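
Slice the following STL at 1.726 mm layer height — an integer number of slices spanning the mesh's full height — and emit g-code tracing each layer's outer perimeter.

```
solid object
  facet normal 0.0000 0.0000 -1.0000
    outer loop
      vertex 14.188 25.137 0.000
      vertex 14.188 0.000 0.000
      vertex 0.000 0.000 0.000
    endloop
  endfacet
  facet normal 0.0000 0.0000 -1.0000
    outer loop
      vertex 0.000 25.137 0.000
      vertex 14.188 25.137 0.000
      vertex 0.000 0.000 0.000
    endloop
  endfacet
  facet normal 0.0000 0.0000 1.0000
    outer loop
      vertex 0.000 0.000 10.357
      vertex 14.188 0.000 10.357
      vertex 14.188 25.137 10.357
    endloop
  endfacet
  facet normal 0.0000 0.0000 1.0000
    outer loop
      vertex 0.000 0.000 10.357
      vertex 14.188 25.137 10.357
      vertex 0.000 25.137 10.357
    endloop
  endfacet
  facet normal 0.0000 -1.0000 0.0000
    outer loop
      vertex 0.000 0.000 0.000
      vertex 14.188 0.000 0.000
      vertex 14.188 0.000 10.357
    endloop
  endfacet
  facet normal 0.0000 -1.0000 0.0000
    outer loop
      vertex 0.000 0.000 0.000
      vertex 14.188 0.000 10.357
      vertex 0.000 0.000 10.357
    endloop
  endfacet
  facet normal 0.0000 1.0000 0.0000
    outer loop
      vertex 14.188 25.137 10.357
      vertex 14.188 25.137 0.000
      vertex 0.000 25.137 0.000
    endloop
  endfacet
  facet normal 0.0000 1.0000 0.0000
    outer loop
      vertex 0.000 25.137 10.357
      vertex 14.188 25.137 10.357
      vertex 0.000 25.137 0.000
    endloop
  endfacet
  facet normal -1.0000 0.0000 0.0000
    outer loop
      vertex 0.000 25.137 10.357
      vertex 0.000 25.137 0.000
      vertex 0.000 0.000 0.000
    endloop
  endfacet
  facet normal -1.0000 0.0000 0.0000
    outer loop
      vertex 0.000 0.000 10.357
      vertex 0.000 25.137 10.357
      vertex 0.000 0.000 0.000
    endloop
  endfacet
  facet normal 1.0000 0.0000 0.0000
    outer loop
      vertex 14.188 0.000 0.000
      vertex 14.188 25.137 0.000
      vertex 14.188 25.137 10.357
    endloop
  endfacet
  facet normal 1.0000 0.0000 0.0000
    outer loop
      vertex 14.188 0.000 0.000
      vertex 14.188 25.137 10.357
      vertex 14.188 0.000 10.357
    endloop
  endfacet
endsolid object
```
; perimeter-only toolpath
G21 ; units = mm
G90 ; absolute positioning
G28 ; home
; layer 1
G0 Z1.726
G0 X0.000 Y0.000
G1 X14.188 Y0.000
G1 X14.188 Y25.137
G1 X0.000 Y25.137
G1 X0.000 Y0.000
; layer 2
G0 Z3.452
G0 X0.000 Y0.000
G1 X14.188 Y0.000
G1 X14.188 Y25.137
G1 X0.000 Y25.137
G1 X0.000 Y0.000
; layer 3
G0 Z5.178
G0 X0.000 Y0.000
G1 X14.188 Y0.000
G1 X14.188 Y25.137
G1 X0.000 Y25.137
G1 X0.000 Y0.000
; layer 4
G0 Z6.905
G0 X0.000 Y0.000
G1 X14.188 Y0.000
G1 X14.188 Y25.137
G1 X0.000 Y25.137
G1 X0.000 Y0.000
; layer 5
G0 Z8.631
G0 X0.000 Y0.000
G1 X14.188 Y0.000
G1 X14.188 Y25.137
G1 X0.000 Y25.137
G1 X0.000 Y0.000
; layer 6
G0 Z10.357
G0 X0.000 Y0.000
G1 X14.188 Y0.000
G1 X14.188 Y25.137
G1 X0.000 Y25.137
G1 X0.000 Y0.000
M2 ; end

The solid is a rectangular box, roughly 14.2 × 25.1 mm footprint and 10.4 mm tall. Slicing at Δz = 1.726 mm — 6 equal slices spanning the solid's height, so layer i sits at z = i·h/6 — gives 6 non-empty perimeters. Each is a 4-segment closed polygon; G0 lifts to the layer z and rapids to the start vertex, then G1 traces the edges.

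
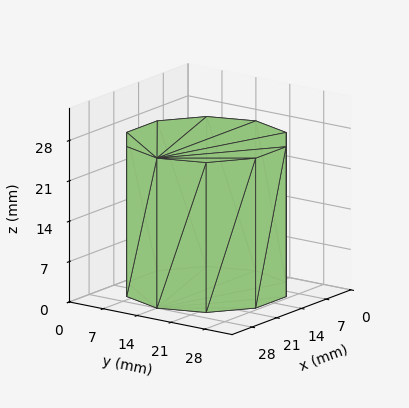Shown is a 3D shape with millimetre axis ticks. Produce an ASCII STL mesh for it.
Reading the render: the shape is a regular 10-sided prism (a cylinder approximated with 10 flat sides), circumscribed radius ≈ 14 mm, height ≈ 26 mm (dimensions read to the nearest mm from the axis ticks). For the STL, each face is triangulated and given an outward normal.

solid part
  facet normal 0.0000 0.0000 -1.0000
    outer loop
      vertex 18.3 27.3 0.0
      vertex 25.3 22.2 0.0
      vertex 28.0 14.0 0.0
    endloop
  endfacet
  facet normal 0.0000 0.0000 -1.0000
    outer loop
      vertex 9.7 27.3 0.0
      vertex 18.3 27.3 0.0
      vertex 28.0 14.0 0.0
    endloop
  endfacet
  facet normal 0.0000 0.0000 -1.0000
    outer loop
      vertex 2.7 22.2 0.0
      vertex 9.7 27.3 0.0
      vertex 28.0 14.0 0.0
    endloop
  endfacet
  facet normal 0.0000 0.0000 -1.0000
    outer loop
      vertex 0.0 14.0 0.0
      vertex 2.7 22.2 0.0
      vertex 28.0 14.0 0.0
    endloop
  endfacet
  facet normal 0.0000 0.0000 -1.0000
    outer loop
      vertex 2.7 5.8 0.0
      vertex 0.0 14.0 0.0
      vertex 28.0 14.0 0.0
    endloop
  endfacet
  facet normal 0.0000 0.0000 -1.0000
    outer loop
      vertex 9.7 0.7 0.0
      vertex 2.7 5.8 0.0
      vertex 28.0 14.0 0.0
    endloop
  endfacet
  facet normal 0.0000 0.0000 -1.0000
    outer loop
      vertex 18.3 0.7 0.0
      vertex 9.7 0.7 0.0
      vertex 28.0 14.0 0.0
    endloop
  endfacet
  facet normal 0.0000 0.0000 -1.0000
    outer loop
      vertex 25.3 5.8 0.0
      vertex 18.3 0.7 0.0
      vertex 28.0 14.0 0.0
    endloop
  endfacet
  facet normal 0.0000 0.0000 1.0000
    outer loop
      vertex 28.0 14.0 26.0
      vertex 25.3 22.2 26.0
      vertex 18.3 27.3 26.0
    endloop
  endfacet
  facet normal 0.0000 0.0000 1.0000
    outer loop
      vertex 28.0 14.0 26.0
      vertex 18.3 27.3 26.0
      vertex 9.7 27.3 26.0
    endloop
  endfacet
  facet normal 0.0000 0.0000 1.0000
    outer loop
      vertex 28.0 14.0 26.0
      vertex 9.7 27.3 26.0
      vertex 2.7 22.2 26.0
    endloop
  endfacet
  facet normal 0.0000 0.0000 1.0000
    outer loop
      vertex 28.0 14.0 26.0
      vertex 2.7 22.2 26.0
      vertex 0.0 14.0 26.0
    endloop
  endfacet
  facet normal 0.0000 0.0000 1.0000
    outer loop
      vertex 28.0 14.0 26.0
      vertex 0.0 14.0 26.0
      vertex 2.7 5.8 26.0
    endloop
  endfacet
  facet normal 0.0000 0.0000 1.0000
    outer loop
      vertex 28.0 14.0 26.0
      vertex 2.7 5.8 26.0
      vertex 9.7 0.7 26.0
    endloop
  endfacet
  facet normal 0.0000 0.0000 1.0000
    outer loop
      vertex 28.0 14.0 26.0
      vertex 9.7 0.7 26.0
      vertex 18.3 0.7 26.0
    endloop
  endfacet
  facet normal 0.0000 0.0000 1.0000
    outer loop
      vertex 28.0 14.0 26.0
      vertex 18.3 0.7 26.0
      vertex 25.3 5.8 26.0
    endloop
  endfacet
  facet normal 0.9498 0.3128 0.0000
    outer loop
      vertex 28.0 14.0 0.0
      vertex 25.3 22.2 0.0
      vertex 25.3 22.2 26.0
    endloop
  endfacet
  facet normal 0.9498 0.3128 0.0000
    outer loop
      vertex 28.0 14.0 0.0
      vertex 25.3 22.2 26.0
      vertex 28.0 14.0 26.0
    endloop
  endfacet
  facet normal 0.5889 0.8082 0.0000
    outer loop
      vertex 25.3 22.2 0.0
      vertex 18.3 27.3 0.0
      vertex 18.3 27.3 26.0
    endloop
  endfacet
  facet normal 0.5889 0.8082 0.0000
    outer loop
      vertex 25.3 22.2 0.0
      vertex 18.3 27.3 26.0
      vertex 25.3 22.2 26.0
    endloop
  endfacet
  facet normal 0.0000 1.0000 0.0000
    outer loop
      vertex 18.3 27.3 0.0
      vertex 9.7 27.3 0.0
      vertex 9.7 27.3 26.0
    endloop
  endfacet
  facet normal 0.0000 1.0000 0.0000
    outer loop
      vertex 18.3 27.3 0.0
      vertex 9.7 27.3 26.0
      vertex 18.3 27.3 26.0
    endloop
  endfacet
  facet normal -0.5889 0.8082 0.0000
    outer loop
      vertex 9.7 27.3 0.0
      vertex 2.7 22.2 0.0
      vertex 2.7 22.2 26.0
    endloop
  endfacet
  facet normal -0.5889 0.8082 0.0000
    outer loop
      vertex 9.7 27.3 0.0
      vertex 2.7 22.2 26.0
      vertex 9.7 27.3 26.0
    endloop
  endfacet
  facet normal -0.9498 0.3128 0.0000
    outer loop
      vertex 2.7 22.2 0.0
      vertex 0.0 14.0 0.0
      vertex 0.0 14.0 26.0
    endloop
  endfacet
  facet normal -0.9498 0.3128 0.0000
    outer loop
      vertex 2.7 22.2 0.0
      vertex 0.0 14.0 26.0
      vertex 2.7 22.2 26.0
    endloop
  endfacet
  facet normal -0.9498 -0.3128 0.0000
    outer loop
      vertex 0.0 14.0 0.0
      vertex 2.7 5.8 0.0
      vertex 2.7 5.8 26.0
    endloop
  endfacet
  facet normal -0.9498 -0.3128 0.0000
    outer loop
      vertex 0.0 14.0 0.0
      vertex 2.7 5.8 26.0
      vertex 0.0 14.0 26.0
    endloop
  endfacet
  facet normal -0.5889 -0.8082 0.0000
    outer loop
      vertex 2.7 5.8 0.0
      vertex 9.7 0.7 0.0
      vertex 9.7 0.7 26.0
    endloop
  endfacet
  facet normal -0.5889 -0.8082 0.0000
    outer loop
      vertex 2.7 5.8 0.0
      vertex 9.7 0.7 26.0
      vertex 2.7 5.8 26.0
    endloop
  endfacet
  facet normal 0.0000 -1.0000 0.0000
    outer loop
      vertex 9.7 0.7 0.0
      vertex 18.3 0.7 0.0
      vertex 18.3 0.7 26.0
    endloop
  endfacet
  facet normal 0.0000 -1.0000 0.0000
    outer loop
      vertex 9.7 0.7 0.0
      vertex 18.3 0.7 26.0
      vertex 9.7 0.7 26.0
    endloop
  endfacet
  facet normal 0.5889 -0.8082 0.0000
    outer loop
      vertex 18.3 0.7 0.0
      vertex 25.3 5.8 0.0
      vertex 25.3 5.8 26.0
    endloop
  endfacet
  facet normal 0.5889 -0.8082 0.0000
    outer loop
      vertex 18.3 0.7 0.0
      vertex 25.3 5.8 26.0
      vertex 18.3 0.7 26.0
    endloop
  endfacet
  facet normal 0.9498 -0.3128 0.0000
    outer loop
      vertex 25.3 5.8 0.0
      vertex 28.0 14.0 0.0
      vertex 28.0 14.0 26.0
    endloop
  endfacet
  facet normal 0.9498 -0.3128 0.0000
    outer loop
      vertex 25.3 5.8 0.0
      vertex 28.0 14.0 26.0
      vertex 25.3 5.8 26.0
    endloop
  endfacet
endsolid part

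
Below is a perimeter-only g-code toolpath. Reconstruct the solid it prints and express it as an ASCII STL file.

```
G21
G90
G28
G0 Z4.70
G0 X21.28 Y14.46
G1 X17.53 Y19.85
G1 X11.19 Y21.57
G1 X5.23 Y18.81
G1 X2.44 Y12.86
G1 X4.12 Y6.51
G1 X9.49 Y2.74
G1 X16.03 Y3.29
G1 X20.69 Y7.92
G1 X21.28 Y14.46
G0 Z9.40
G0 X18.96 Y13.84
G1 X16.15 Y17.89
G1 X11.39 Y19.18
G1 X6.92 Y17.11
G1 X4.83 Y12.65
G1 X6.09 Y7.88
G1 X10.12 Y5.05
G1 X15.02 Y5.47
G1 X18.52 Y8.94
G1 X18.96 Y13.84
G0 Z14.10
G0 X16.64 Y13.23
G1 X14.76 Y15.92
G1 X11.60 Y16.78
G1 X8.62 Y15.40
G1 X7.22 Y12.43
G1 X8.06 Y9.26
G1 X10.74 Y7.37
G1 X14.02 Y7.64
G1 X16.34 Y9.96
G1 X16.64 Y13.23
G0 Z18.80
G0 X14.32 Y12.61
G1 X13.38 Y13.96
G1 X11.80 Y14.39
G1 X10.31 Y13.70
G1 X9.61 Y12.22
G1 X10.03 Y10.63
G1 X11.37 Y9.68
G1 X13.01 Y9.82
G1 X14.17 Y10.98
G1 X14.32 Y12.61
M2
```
solid part
  facet normal 0.0000 0.0000 -1.0000
    outer loop
      vertex 10.99 23.96 0.00
      vertex 18.91 21.81 0.00
      vertex 23.60 15.07 0.00
    endloop
  endfacet
  facet normal 0.0000 0.0000 -1.0000
    outer loop
      vertex 3.54 20.51 0.00
      vertex 10.99 23.96 0.00
      vertex 23.60 15.07 0.00
    endloop
  endfacet
  facet normal 0.0000 0.0000 -1.0000
    outer loop
      vertex 0.05 13.08 0.00
      vertex 3.54 20.51 0.00
      vertex 23.60 15.07 0.00
    endloop
  endfacet
  facet normal 0.0000 0.0000 -1.0000
    outer loop
      vertex 2.15 5.14 0.00
      vertex 0.05 13.08 0.00
      vertex 23.60 15.07 0.00
    endloop
  endfacet
  facet normal 0.0000 0.0000 -1.0000
    outer loop
      vertex 8.86 0.42 0.00
      vertex 2.15 5.14 0.00
      vertex 23.60 15.07 0.00
    endloop
  endfacet
  facet normal 0.0000 0.0000 -1.0000
    outer loop
      vertex 17.04 1.11 0.00
      vertex 8.86 0.42 0.00
      vertex 23.60 15.07 0.00
    endloop
  endfacet
  facet normal 0.0000 0.0000 -1.0000
    outer loop
      vertex 22.86 6.90 0.00
      vertex 17.04 1.11 0.00
      vertex 23.60 15.07 0.00
    endloop
  endfacet
  facet normal 0.7401 0.5150 0.4326
    outer loop
      vertex 23.60 15.07 0.00
      vertex 18.91 21.81 0.00
      vertex 12.00 12.00 23.50
    endloop
  endfacet
  facet normal 0.2362 0.8701 0.4327
    outer loop
      vertex 18.91 21.81 0.00
      vertex 10.99 23.96 0.00
      vertex 12.00 12.00 23.50
    endloop
  endfacet
  facet normal -0.3789 0.8181 0.4326
    outer loop
      vertex 10.99 23.96 0.00
      vertex 3.54 20.51 0.00
      vertex 12.00 12.00 23.50
    endloop
  endfacet
  facet normal -0.8161 0.3833 0.4326
    outer loop
      vertex 3.54 20.51 0.00
      vertex 0.05 13.08 0.00
      vertex 12.00 12.00 23.50
    endloop
  endfacet
  facet normal -0.8716 -0.2305 0.4326
    outer loop
      vertex 0.05 13.08 0.00
      vertex 2.15 5.14 0.00
      vertex 12.00 12.00 23.50
    endloop
  endfacet
  facet normal -0.5187 -0.7374 0.4327
    outer loop
      vertex 2.15 5.14 0.00
      vertex 8.86 0.42 0.00
      vertex 12.00 12.00 23.50
    endloop
  endfacet
  facet normal 0.0758 -0.8984 0.4326
    outer loop
      vertex 8.86 0.42 0.00
      vertex 17.04 1.11 0.00
      vertex 12.00 12.00 23.50
    endloop
  endfacet
  facet normal 0.6359 -0.6392 0.4326
    outer loop
      vertex 17.04 1.11 0.00
      vertex 22.86 6.90 0.00
      vertex 12.00 12.00 23.50
    endloop
  endfacet
  facet normal 0.8979 -0.0813 0.4326
    outer loop
      vertex 22.86 6.90 0.00
      vertex 23.60 15.07 0.00
      vertex 12.00 12.00 23.50
    endloop
  endfacet
endsolid part

The G0 Z moves step by Δz≈4.70 mm. The G1 loops shrink linearly with z, so the solid tapers from its base footprint up to z≈23.5. Closing with a flat bottom cap and the tapered top and triangulating gives 16 facets — a regular 9-sided pyramid, base circumscribed radius ≈ 12 mm, apex at z ≈ 23.5 mm.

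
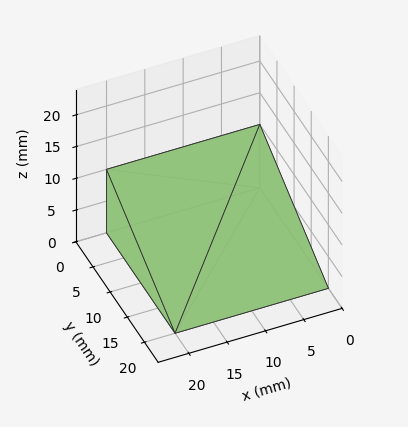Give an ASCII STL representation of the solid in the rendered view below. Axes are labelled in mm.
Reading the render: the shape is a wedge (ramp): 20 × 20 mm base, rising to 10 mm along the y=0 edge and sloping linearly to z=0 at y=20 (dimensions read to the nearest mm from the axis ticks). For the STL, each face is triangulated and given an outward normal.

solid part
  facet normal 0.0000 0.0000 -1.0000
    outer loop
      vertex 20.0 20.0 0.0
      vertex 20.0 0.0 0.0
      vertex 0.0 0.0 0.0
    endloop
  endfacet
  facet normal 0.0000 0.0000 -1.0000
    outer loop
      vertex 0.0 20.0 0.0
      vertex 20.0 20.0 0.0
      vertex 0.0 0.0 0.0
    endloop
  endfacet
  facet normal 0.0000 -1.0000 0.0000
    outer loop
      vertex 0.0 0.0 0.0
      vertex 20.0 0.0 0.0
      vertex 20.0 0.0 10.0
    endloop
  endfacet
  facet normal 0.0000 -1.0000 0.0000
    outer loop
      vertex 0.0 0.0 0.0
      vertex 20.0 0.0 10.0
      vertex 0.0 0.0 10.0
    endloop
  endfacet
  facet normal 0.0000 0.4472 0.8944
    outer loop
      vertex 0.0 0.0 10.0
      vertex 20.0 0.0 10.0
      vertex 20.0 20.0 0.0
    endloop
  endfacet
  facet normal 0.0000 0.4472 0.8944
    outer loop
      vertex 0.0 0.0 10.0
      vertex 20.0 20.0 0.0
      vertex 0.0 20.0 0.0
    endloop
  endfacet
  facet normal -1.0000 0.0000 0.0000
    outer loop
      vertex 0.0 0.0 10.0
      vertex 0.0 20.0 0.0
      vertex 0.0 0.0 0.0
    endloop
  endfacet
  facet normal 1.0000 0.0000 0.0000
    outer loop
      vertex 20.0 0.0 0.0
      vertex 20.0 20.0 0.0
      vertex 20.0 0.0 10.0
    endloop
  endfacet
endsolid part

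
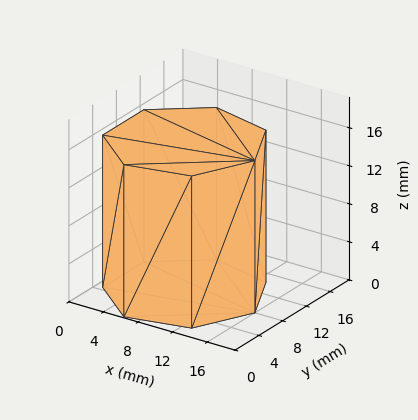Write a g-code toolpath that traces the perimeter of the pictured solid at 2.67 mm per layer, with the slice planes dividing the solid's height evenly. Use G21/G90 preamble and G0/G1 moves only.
Reading the render: the shape is a regular 7-sided prism (a cylinder approximated with 7 flat sides), circumscribed radius ≈ 8 mm, height ≈ 16 mm (dimensions read to the nearest mm from the axis ticks). For the g-code, the solid's height is divided into equal slices at the stated Δz and each level perimeter traced with G1 moves after a G0 lift.

; perimeter-only toolpath
G21 ; units = mm
G90 ; absolute positioning
G28 ; home
; layer 1
G0 Z2.67
G0 X16.00 Y8.00
G1 X12.99 Y14.25
G1 X6.22 Y15.80
G1 X0.79 Y11.47
G1 X0.79 Y4.53
G1 X6.22 Y0.20
G1 X12.99 Y1.75
G1 X16.00 Y8.00
; layer 2
G0 Z5.33
G0 X16.00 Y8.00
G1 X12.99 Y14.25
G1 X6.22 Y15.80
G1 X0.79 Y11.47
G1 X0.79 Y4.53
G1 X6.22 Y0.20
G1 X12.99 Y1.75
G1 X16.00 Y8.00
; layer 3
G0 Z8.00
G0 X16.00 Y8.00
G1 X12.99 Y14.25
G1 X6.22 Y15.80
G1 X0.79 Y11.47
G1 X0.79 Y4.53
G1 X6.22 Y0.20
G1 X12.99 Y1.75
G1 X16.00 Y8.00
; layer 4
G0 Z10.67
G0 X16.00 Y8.00
G1 X12.99 Y14.25
G1 X6.22 Y15.80
G1 X0.79 Y11.47
G1 X0.79 Y4.53
G1 X6.22 Y0.20
G1 X12.99 Y1.75
G1 X16.00 Y8.00
; layer 5
G0 Z13.33
G0 X16.00 Y8.00
G1 X12.99 Y14.25
G1 X6.22 Y15.80
G1 X0.79 Y11.47
G1 X0.79 Y4.53
G1 X6.22 Y0.20
G1 X12.99 Y1.75
G1 X16.00 Y8.00
; layer 6
G0 Z16.00
G0 X16.00 Y8.00
G1 X12.99 Y14.25
G1 X6.22 Y15.80
G1 X0.79 Y11.47
G1 X0.79 Y4.53
G1 X6.22 Y0.20
G1 X12.99 Y1.75
G1 X16.00 Y8.00
M2 ; end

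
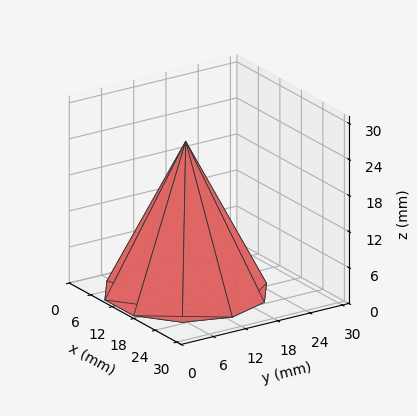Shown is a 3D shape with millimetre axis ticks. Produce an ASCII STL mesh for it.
Reading the render: the shape is a regular 10-sided pyramid, base circumscribed radius ≈ 13 mm, apex at z ≈ 25 mm (dimensions read to the nearest mm from the axis ticks). For the STL, each face is triangulated and given an outward normal.

solid part
  facet normal 0.0000 0.0000 -1.0000
    outer loop
      vertex 17.017 25.364 0.000
      vertex 23.517 20.641 0.000
      vertex 26.000 13.000 0.000
    endloop
  endfacet
  facet normal 0.0000 0.0000 -1.0000
    outer loop
      vertex 8.983 25.364 0.000
      vertex 17.017 25.364 0.000
      vertex 26.000 13.000 0.000
    endloop
  endfacet
  facet normal 0.0000 0.0000 -1.0000
    outer loop
      vertex 2.483 20.641 0.000
      vertex 8.983 25.364 0.000
      vertex 26.000 13.000 0.000
    endloop
  endfacet
  facet normal 0.0000 0.0000 -1.0000
    outer loop
      vertex 0.000 13.000 0.000
      vertex 2.483 20.641 0.000
      vertex 26.000 13.000 0.000
    endloop
  endfacet
  facet normal 0.0000 0.0000 -1.0000
    outer loop
      vertex 2.483 5.359 0.000
      vertex 0.000 13.000 0.000
      vertex 26.000 13.000 0.000
    endloop
  endfacet
  facet normal 0.0000 0.0000 -1.0000
    outer loop
      vertex 8.983 0.636 0.000
      vertex 2.483 5.359 0.000
      vertex 26.000 13.000 0.000
    endloop
  endfacet
  facet normal 0.0000 0.0000 -1.0000
    outer loop
      vertex 17.017 0.636 0.000
      vertex 8.983 0.636 0.000
      vertex 26.000 13.000 0.000
    endloop
  endfacet
  facet normal 0.0000 0.0000 -1.0000
    outer loop
      vertex 23.517 5.359 0.000
      vertex 17.017 0.636 0.000
      vertex 26.000 13.000 0.000
    endloop
  endfacet
  facet normal 0.8525 0.2770 0.4433
    outer loop
      vertex 26.000 13.000 0.000
      vertex 23.517 20.641 0.000
      vertex 13.000 13.000 25.000
    endloop
  endfacet
  facet normal 0.5269 0.7252 0.4433
    outer loop
      vertex 23.517 20.641 0.000
      vertex 17.017 25.364 0.000
      vertex 13.000 13.000 25.000
    endloop
  endfacet
  facet normal 0.0000 0.8964 0.4433
    outer loop
      vertex 17.017 25.364 0.000
      vertex 8.983 25.364 0.000
      vertex 13.000 13.000 25.000
    endloop
  endfacet
  facet normal -0.5269 0.7252 0.4433
    outer loop
      vertex 8.983 25.364 0.000
      vertex 2.483 20.641 0.000
      vertex 13.000 13.000 25.000
    endloop
  endfacet
  facet normal -0.8525 0.2770 0.4433
    outer loop
      vertex 2.483 20.641 0.000
      vertex 0.000 13.000 0.000
      vertex 13.000 13.000 25.000
    endloop
  endfacet
  facet normal -0.8525 -0.2770 0.4433
    outer loop
      vertex 0.000 13.000 0.000
      vertex 2.483 5.359 0.000
      vertex 13.000 13.000 25.000
    endloop
  endfacet
  facet normal -0.5269 -0.7252 0.4433
    outer loop
      vertex 2.483 5.359 0.000
      vertex 8.983 0.636 0.000
      vertex 13.000 13.000 25.000
    endloop
  endfacet
  facet normal 0.0000 -0.8964 0.4433
    outer loop
      vertex 8.983 0.636 0.000
      vertex 17.017 0.636 0.000
      vertex 13.000 13.000 25.000
    endloop
  endfacet
  facet normal 0.5269 -0.7252 0.4433
    outer loop
      vertex 17.017 0.636 0.000
      vertex 23.517 5.359 0.000
      vertex 13.000 13.000 25.000
    endloop
  endfacet
  facet normal 0.8525 -0.2770 0.4433
    outer loop
      vertex 23.517 5.359 0.000
      vertex 26.000 13.000 0.000
      vertex 13.000 13.000 25.000
    endloop
  endfacet
endsolid part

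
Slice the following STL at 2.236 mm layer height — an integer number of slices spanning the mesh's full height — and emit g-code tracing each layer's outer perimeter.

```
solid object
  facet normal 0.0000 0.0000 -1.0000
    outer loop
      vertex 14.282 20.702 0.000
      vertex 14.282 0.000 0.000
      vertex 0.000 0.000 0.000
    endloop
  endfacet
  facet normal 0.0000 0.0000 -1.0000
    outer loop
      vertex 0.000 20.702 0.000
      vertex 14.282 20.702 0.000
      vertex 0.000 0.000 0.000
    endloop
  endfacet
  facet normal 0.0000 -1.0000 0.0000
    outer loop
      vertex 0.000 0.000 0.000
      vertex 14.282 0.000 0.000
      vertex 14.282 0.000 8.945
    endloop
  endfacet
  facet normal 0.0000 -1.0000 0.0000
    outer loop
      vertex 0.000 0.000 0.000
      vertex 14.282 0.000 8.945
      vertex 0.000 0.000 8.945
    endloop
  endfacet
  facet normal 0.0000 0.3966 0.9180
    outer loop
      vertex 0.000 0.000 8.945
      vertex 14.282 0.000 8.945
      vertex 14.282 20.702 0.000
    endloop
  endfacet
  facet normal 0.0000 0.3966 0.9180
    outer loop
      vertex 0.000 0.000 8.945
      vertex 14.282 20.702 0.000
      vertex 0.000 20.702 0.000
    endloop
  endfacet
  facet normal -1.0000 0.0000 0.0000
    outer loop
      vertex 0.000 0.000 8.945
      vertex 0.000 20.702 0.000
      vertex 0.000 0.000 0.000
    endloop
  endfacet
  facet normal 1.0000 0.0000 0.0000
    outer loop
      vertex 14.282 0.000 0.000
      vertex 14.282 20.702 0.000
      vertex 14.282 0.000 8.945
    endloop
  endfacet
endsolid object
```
; perimeter-only toolpath
G21 ; units = mm
G90 ; absolute positioning
G28 ; home
; layer 1
G0 Z2.236
G0 X0.000 Y0.000
G1 X14.282 Y0.000
G1 X14.282 Y15.527
G1 X0.000 Y15.527
G1 X0.000 Y0.000
; layer 2
G0 Z4.473
G0 X0.000 Y0.000
G1 X14.282 Y0.000
G1 X14.282 Y10.351
G1 X0.000 Y10.351
G1 X0.000 Y0.000
; layer 3
G0 Z6.709
G0 X0.000 Y0.000
G1 X14.282 Y0.000
G1 X14.282 Y5.176
G1 X0.000 Y5.176
G1 X0.000 Y0.000
M2 ; end

The solid is a wedge (ramp): 14.3 × 20.7 mm base, rising to 8.95 mm along the y=0 edge and sloping linearly to z=0 at y=20.7. Slicing at Δz = 2.236 mm — 4 equal slices spanning the solid's height, so layer i sits at z = i·h/4 — gives 3 non-empty perimeters. Each is a 4-segment closed polygon; G0 lifts to the layer z and rapids to the start vertex, then G1 traces the edges. The cross-section shrinks linearly with z (the slice at the apex is degenerate and omitted).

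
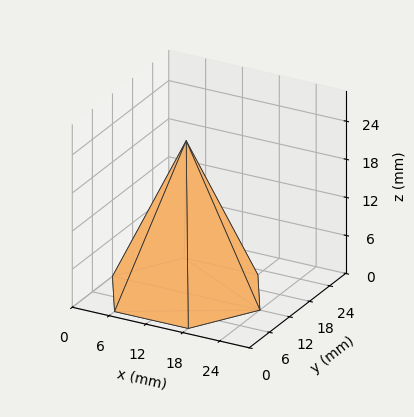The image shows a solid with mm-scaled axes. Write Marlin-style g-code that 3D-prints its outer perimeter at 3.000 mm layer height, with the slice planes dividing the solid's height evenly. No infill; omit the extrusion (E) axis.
Reading the render: the shape is a regular 6-sided pyramid, base circumscribed radius ≈ 12 mm, apex at z ≈ 24 mm (dimensions read to the nearest mm from the axis ticks). For the g-code, the solid's height is divided into equal slices at the stated Δz and each level perimeter traced with G1 moves after a G0 lift.

; perimeter-only toolpath
G21 ; units = mm
G90 ; absolute positioning
G28 ; home
; layer 1
G0 Z3.000
G0 X22.500 Y12.000
G1 X17.250 Y21.093
G1 X6.750 Y21.093
G1 X1.500 Y12.000
G1 X6.750 Y2.907
G1 X17.250 Y2.907
G1 X22.500 Y12.000
; layer 2
G0 Z6.000
G0 X21.000 Y12.000
G1 X16.500 Y19.794
G1 X7.500 Y19.794
G1 X3.000 Y12.000
G1 X7.500 Y4.206
G1 X16.500 Y4.206
G1 X21.000 Y12.000
; layer 3
G0 Z9.000
G0 X19.500 Y12.000
G1 X15.750 Y18.495
G1 X8.250 Y18.495
G1 X4.500 Y12.000
G1 X8.250 Y5.505
G1 X15.750 Y5.505
G1 X19.500 Y12.000
; layer 4
G0 Z12.000
G0 X18.000 Y12.000
G1 X15.000 Y17.196
G1 X9.000 Y17.196
G1 X6.000 Y12.000
G1 X9.000 Y6.804
G1 X15.000 Y6.804
G1 X18.000 Y12.000
; layer 5
G0 Z15.000
G0 X16.500 Y12.000
G1 X14.250 Y15.897
G1 X9.750 Y15.897
G1 X7.500 Y12.000
G1 X9.750 Y8.103
G1 X14.250 Y8.103
G1 X16.500 Y12.000
; layer 6
G0 Z18.000
G0 X15.000 Y12.000
G1 X13.500 Y14.598
G1 X10.500 Y14.598
G1 X9.000 Y12.000
G1 X10.500 Y9.402
G1 X13.500 Y9.402
G1 X15.000 Y12.000
; layer 7
G0 Z21.000
G0 X13.500 Y12.000
G1 X12.750 Y13.299
G1 X11.250 Y13.299
G1 X10.500 Y12.000
G1 X11.250 Y10.701
G1 X12.750 Y10.701
G1 X13.500 Y12.000
M2 ; end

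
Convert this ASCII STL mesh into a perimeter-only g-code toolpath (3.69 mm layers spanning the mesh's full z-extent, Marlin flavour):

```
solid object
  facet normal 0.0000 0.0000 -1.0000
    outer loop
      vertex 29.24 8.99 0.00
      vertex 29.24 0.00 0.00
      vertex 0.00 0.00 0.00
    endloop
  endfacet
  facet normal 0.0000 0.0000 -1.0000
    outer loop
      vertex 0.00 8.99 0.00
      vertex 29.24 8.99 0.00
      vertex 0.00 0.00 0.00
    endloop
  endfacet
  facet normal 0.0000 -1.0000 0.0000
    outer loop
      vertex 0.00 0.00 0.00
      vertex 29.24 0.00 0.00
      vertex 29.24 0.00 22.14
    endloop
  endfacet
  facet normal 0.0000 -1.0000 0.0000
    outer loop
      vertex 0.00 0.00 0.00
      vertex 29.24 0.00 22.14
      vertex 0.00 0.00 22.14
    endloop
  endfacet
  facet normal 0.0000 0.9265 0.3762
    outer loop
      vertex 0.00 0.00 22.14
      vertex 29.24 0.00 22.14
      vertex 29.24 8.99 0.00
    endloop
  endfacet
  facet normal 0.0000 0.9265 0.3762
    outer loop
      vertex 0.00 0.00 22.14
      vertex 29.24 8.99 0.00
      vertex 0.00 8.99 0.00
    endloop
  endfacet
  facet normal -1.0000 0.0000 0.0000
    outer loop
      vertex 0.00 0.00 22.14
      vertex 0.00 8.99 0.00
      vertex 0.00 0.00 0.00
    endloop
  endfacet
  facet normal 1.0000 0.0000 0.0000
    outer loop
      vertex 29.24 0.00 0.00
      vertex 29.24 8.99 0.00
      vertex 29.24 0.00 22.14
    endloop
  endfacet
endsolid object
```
; perimeter-only toolpath
G21 ; units = mm
G90 ; absolute positioning
G28 ; home
; layer 1
G0 Z3.69
G0 X0.00 Y0.00
G1 X29.24 Y0.00
G1 X29.24 Y7.49
G1 X0.00 Y7.49
G1 X0.00 Y0.00
; layer 2
G0 Z7.38
G0 X0.00 Y0.00
G1 X29.24 Y0.00
G1 X29.24 Y5.99
G1 X0.00 Y5.99
G1 X0.00 Y0.00
; layer 3
G0 Z11.07
G0 X0.00 Y0.00
G1 X29.24 Y0.00
G1 X29.24 Y4.50
G1 X0.00 Y4.50
G1 X0.00 Y0.00
; layer 4
G0 Z14.76
G0 X0.00 Y0.00
G1 X29.24 Y0.00
G1 X29.24 Y3.00
G1 X0.00 Y3.00
G1 X0.00 Y0.00
; layer 5
G0 Z18.45
G0 X0.00 Y0.00
G1 X29.24 Y0.00
G1 X29.24 Y1.50
G1 X0.00 Y1.50
G1 X0.00 Y0.00
M2 ; end

The solid is a wedge (ramp): 29.2 × 8.99 mm base, rising to 22.1 mm along the y=0 edge and sloping linearly to z=0 at y=8.99. Slicing at Δz = 3.69 mm — 6 equal slices spanning the solid's height, so layer i sits at z = i·h/6 — gives 5 non-empty perimeters. Each is a 4-segment closed polygon; G0 lifts to the layer z and rapids to the start vertex, then G1 traces the edges. The cross-section shrinks linearly with z (the slice at the apex is degenerate and omitted).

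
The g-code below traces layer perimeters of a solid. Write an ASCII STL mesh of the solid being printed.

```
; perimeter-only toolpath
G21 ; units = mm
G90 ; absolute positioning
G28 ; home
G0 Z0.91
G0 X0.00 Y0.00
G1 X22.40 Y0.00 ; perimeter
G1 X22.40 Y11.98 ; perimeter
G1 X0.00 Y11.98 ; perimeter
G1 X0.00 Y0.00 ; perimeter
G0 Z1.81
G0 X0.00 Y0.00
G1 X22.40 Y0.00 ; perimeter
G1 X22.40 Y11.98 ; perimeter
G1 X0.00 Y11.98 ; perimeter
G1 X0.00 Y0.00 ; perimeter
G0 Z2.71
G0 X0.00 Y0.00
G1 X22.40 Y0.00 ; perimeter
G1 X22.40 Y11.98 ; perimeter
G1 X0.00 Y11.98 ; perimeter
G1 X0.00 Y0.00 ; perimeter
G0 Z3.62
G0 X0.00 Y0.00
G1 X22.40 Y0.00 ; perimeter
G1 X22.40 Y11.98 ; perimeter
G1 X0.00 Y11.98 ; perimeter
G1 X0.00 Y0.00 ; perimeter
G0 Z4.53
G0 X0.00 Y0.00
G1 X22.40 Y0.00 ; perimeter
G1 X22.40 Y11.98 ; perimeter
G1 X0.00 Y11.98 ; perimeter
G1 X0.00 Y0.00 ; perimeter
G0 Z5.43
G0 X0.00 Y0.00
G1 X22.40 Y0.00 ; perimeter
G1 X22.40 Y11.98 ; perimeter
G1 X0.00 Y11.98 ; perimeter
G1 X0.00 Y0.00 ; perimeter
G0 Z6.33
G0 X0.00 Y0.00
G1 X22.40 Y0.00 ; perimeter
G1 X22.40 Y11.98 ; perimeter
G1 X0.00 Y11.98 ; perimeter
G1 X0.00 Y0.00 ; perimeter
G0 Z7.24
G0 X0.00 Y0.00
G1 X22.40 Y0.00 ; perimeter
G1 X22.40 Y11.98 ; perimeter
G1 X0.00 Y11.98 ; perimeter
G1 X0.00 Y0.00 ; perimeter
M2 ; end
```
solid part
  facet normal 0.0000 0.0000 -1.0000
    outer loop
      vertex 22.40 11.98 0.00
      vertex 22.40 0.00 0.00
      vertex 0.00 0.00 0.00
    endloop
  endfacet
  facet normal 0.0000 0.0000 -1.0000
    outer loop
      vertex 0.00 11.98 0.00
      vertex 22.40 11.98 0.00
      vertex 0.00 0.00 0.00
    endloop
  endfacet
  facet normal 0.0000 0.0000 1.0000
    outer loop
      vertex 0.00 0.00 7.24
      vertex 22.40 0.00 7.24
      vertex 22.40 11.98 7.24
    endloop
  endfacet
  facet normal 0.0000 0.0000 1.0000
    outer loop
      vertex 0.00 0.00 7.24
      vertex 22.40 11.98 7.24
      vertex 0.00 11.98 7.24
    endloop
  endfacet
  facet normal 0.0000 -1.0000 0.0000
    outer loop
      vertex 0.00 0.00 0.00
      vertex 22.40 0.00 0.00
      vertex 22.40 0.00 7.24
    endloop
  endfacet
  facet normal 0.0000 -1.0000 0.0000
    outer loop
      vertex 0.00 0.00 0.00
      vertex 22.40 0.00 7.24
      vertex 0.00 0.00 7.24
    endloop
  endfacet
  facet normal 0.0000 1.0000 0.0000
    outer loop
      vertex 22.40 11.98 7.24
      vertex 22.40 11.98 0.00
      vertex 0.00 11.98 0.00
    endloop
  endfacet
  facet normal 0.0000 1.0000 0.0000
    outer loop
      vertex 0.00 11.98 7.24
      vertex 22.40 11.98 7.24
      vertex 0.00 11.98 0.00
    endloop
  endfacet
  facet normal -1.0000 0.0000 0.0000
    outer loop
      vertex 0.00 11.98 7.24
      vertex 0.00 11.98 0.00
      vertex 0.00 0.00 0.00
    endloop
  endfacet
  facet normal -1.0000 0.0000 0.0000
    outer loop
      vertex 0.00 0.00 7.24
      vertex 0.00 11.98 7.24
      vertex 0.00 0.00 0.00
    endloop
  endfacet
  facet normal 1.0000 0.0000 0.0000
    outer loop
      vertex 22.40 0.00 0.00
      vertex 22.40 11.98 0.00
      vertex 22.40 11.98 7.24
    endloop
  endfacet
  facet normal 1.0000 0.0000 0.0000
    outer loop
      vertex 22.40 0.00 0.00
      vertex 22.40 11.98 7.24
      vertex 22.40 0.00 7.24
    endloop
  endfacet
endsolid part

The G0 Z moves step by Δz≈0.91 mm. Every layer's G1 loop is the same polygon, so the solid is a straight extrusion of it from z=0 to z≈7.24. Closing with flat bottom and top caps and triangulating gives 12 facets — a rectangular box, roughly 22.4 × 12 mm footprint and 7.24 mm tall.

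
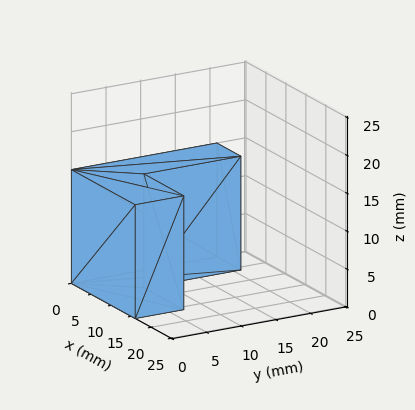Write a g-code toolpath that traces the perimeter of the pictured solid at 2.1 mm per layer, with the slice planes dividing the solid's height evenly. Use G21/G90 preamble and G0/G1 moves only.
Reading the render: the shape is an L-shaped prism: outer 16 × 21 mm, arm thicknesses ≈ 7 mm (horizontal) and 6 mm (vertical), extruded 15 mm in z (dimensions read to the nearest mm from the axis ticks). For the g-code, the solid's height is divided into equal slices at the stated Δz and each level perimeter traced with G1 moves after a G0 lift.

; perimeter-only toolpath
G21 ; units = mm
G90 ; absolute positioning
G28 ; home
; layer 1
G0 Z2.1
G0 X0.0 Y0.0
G1 X16.0 Y0.0
G1 X16.0 Y7.0
G1 X6.0 Y7.0
G1 X6.0 Y21.0
G1 X0.0 Y21.0
G1 X0.0 Y0.0
; layer 2
G0 Z4.3
G0 X0.0 Y0.0
G1 X16.0 Y0.0
G1 X16.0 Y7.0
G1 X6.0 Y7.0
G1 X6.0 Y21.0
G1 X0.0 Y21.0
G1 X0.0 Y0.0
; layer 3
G0 Z6.4
G0 X0.0 Y0.0
G1 X16.0 Y0.0
G1 X16.0 Y7.0
G1 X6.0 Y7.0
G1 X6.0 Y21.0
G1 X0.0 Y21.0
G1 X0.0 Y0.0
; layer 4
G0 Z8.6
G0 X0.0 Y0.0
G1 X16.0 Y0.0
G1 X16.0 Y7.0
G1 X6.0 Y7.0
G1 X6.0 Y21.0
G1 X0.0 Y21.0
G1 X0.0 Y0.0
; layer 5
G0 Z10.7
G0 X0.0 Y0.0
G1 X16.0 Y0.0
G1 X16.0 Y7.0
G1 X6.0 Y7.0
G1 X6.0 Y21.0
G1 X0.0 Y21.0
G1 X0.0 Y0.0
; layer 6
G0 Z12.9
G0 X0.0 Y0.0
G1 X16.0 Y0.0
G1 X16.0 Y7.0
G1 X6.0 Y7.0
G1 X6.0 Y21.0
G1 X0.0 Y21.0
G1 X0.0 Y0.0
; layer 7
G0 Z15.0
G0 X0.0 Y0.0
G1 X16.0 Y0.0
G1 X16.0 Y7.0
G1 X6.0 Y7.0
G1 X6.0 Y21.0
G1 X0.0 Y21.0
G1 X0.0 Y0.0
M2 ; end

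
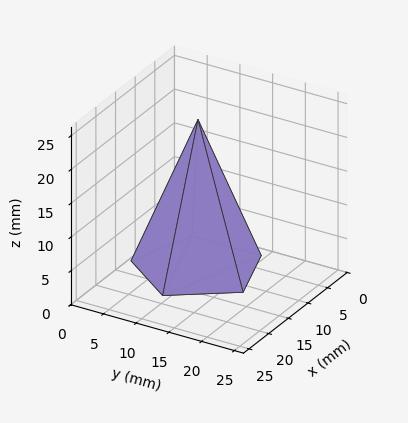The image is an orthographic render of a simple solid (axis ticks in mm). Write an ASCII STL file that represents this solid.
Reading the render: the shape is a regular 5-sided pyramid, base circumscribed radius ≈ 9 mm, apex at z ≈ 22 mm (dimensions read to the nearest mm from the axis ticks). For the STL, each face is triangulated and given an outward normal.

solid part
  facet normal 0.0000 0.0000 -1.0000
    outer loop
      vertex 1.72 14.29 0.00
      vertex 11.78 17.56 0.00
      vertex 18.00 9.00 0.00
    endloop
  endfacet
  facet normal 0.0000 0.0000 -1.0000
    outer loop
      vertex 1.72 3.71 0.00
      vertex 1.72 14.29 0.00
      vertex 18.00 9.00 0.00
    endloop
  endfacet
  facet normal 0.0000 0.0000 -1.0000
    outer loop
      vertex 11.78 0.44 0.00
      vertex 1.72 3.71 0.00
      vertex 18.00 9.00 0.00
    endloop
  endfacet
  facet normal 0.7680 0.5581 0.3142
    outer loop
      vertex 18.00 9.00 0.00
      vertex 11.78 17.56 0.00
      vertex 9.00 9.00 22.00
    endloop
  endfacet
  facet normal -0.2935 0.9029 0.3142
    outer loop
      vertex 11.78 17.56 0.00
      vertex 1.72 14.29 0.00
      vertex 9.00 9.00 22.00
    endloop
  endfacet
  facet normal -0.9494 0.0000 0.3142
    outer loop
      vertex 1.72 14.29 0.00
      vertex 1.72 3.71 0.00
      vertex 9.00 9.00 22.00
    endloop
  endfacet
  facet normal -0.2935 -0.9029 0.3142
    outer loop
      vertex 1.72 3.71 0.00
      vertex 11.78 0.44 0.00
      vertex 9.00 9.00 22.00
    endloop
  endfacet
  facet normal 0.7680 -0.5581 0.3142
    outer loop
      vertex 11.78 0.44 0.00
      vertex 18.00 9.00 0.00
      vertex 9.00 9.00 22.00
    endloop
  endfacet
endsolid part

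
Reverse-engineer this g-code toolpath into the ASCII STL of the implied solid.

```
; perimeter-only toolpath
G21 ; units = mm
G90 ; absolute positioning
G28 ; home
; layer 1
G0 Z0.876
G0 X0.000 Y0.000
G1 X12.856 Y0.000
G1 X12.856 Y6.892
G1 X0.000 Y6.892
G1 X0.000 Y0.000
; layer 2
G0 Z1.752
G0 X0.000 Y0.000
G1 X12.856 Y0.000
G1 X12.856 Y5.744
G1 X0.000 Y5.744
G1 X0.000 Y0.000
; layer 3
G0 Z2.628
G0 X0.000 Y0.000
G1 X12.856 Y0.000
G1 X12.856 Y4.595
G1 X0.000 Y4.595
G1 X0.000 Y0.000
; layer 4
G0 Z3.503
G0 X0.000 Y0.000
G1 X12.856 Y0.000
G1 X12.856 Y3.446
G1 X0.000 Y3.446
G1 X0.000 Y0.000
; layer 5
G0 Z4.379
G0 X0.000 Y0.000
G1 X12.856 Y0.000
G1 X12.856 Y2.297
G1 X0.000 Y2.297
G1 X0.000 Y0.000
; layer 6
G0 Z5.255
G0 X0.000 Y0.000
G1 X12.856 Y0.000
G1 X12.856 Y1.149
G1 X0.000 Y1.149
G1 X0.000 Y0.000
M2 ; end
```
solid part
  facet normal 0.0000 0.0000 -1.0000
    outer loop
      vertex 12.856 8.041 0.000
      vertex 12.856 0.000 0.000
      vertex 0.000 0.000 0.000
    endloop
  endfacet
  facet normal 0.0000 0.0000 -1.0000
    outer loop
      vertex 0.000 8.041 0.000
      vertex 12.856 8.041 0.000
      vertex 0.000 0.000 0.000
    endloop
  endfacet
  facet normal 0.0000 -1.0000 0.0000
    outer loop
      vertex 0.000 0.000 0.000
      vertex 12.856 0.000 0.000
      vertex 12.856 0.000 6.131
    endloop
  endfacet
  facet normal 0.0000 -1.0000 0.0000
    outer loop
      vertex 0.000 0.000 0.000
      vertex 12.856 0.000 6.131
      vertex 0.000 0.000 6.131
    endloop
  endfacet
  facet normal 0.0000 0.6063 0.7952
    outer loop
      vertex 0.000 0.000 6.131
      vertex 12.856 0.000 6.131
      vertex 12.856 8.041 0.000
    endloop
  endfacet
  facet normal 0.0000 0.6063 0.7952
    outer loop
      vertex 0.000 0.000 6.131
      vertex 12.856 8.041 0.000
      vertex 0.000 8.041 0.000
    endloop
  endfacet
  facet normal -1.0000 0.0000 0.0000
    outer loop
      vertex 0.000 0.000 6.131
      vertex 0.000 8.041 0.000
      vertex 0.000 0.000 0.000
    endloop
  endfacet
  facet normal 1.0000 0.0000 0.0000
    outer loop
      vertex 12.856 0.000 0.000
      vertex 12.856 8.041 0.000
      vertex 12.856 0.000 6.131
    endloop
  endfacet
endsolid part

The G0 Z moves step by Δz≈0.876 mm. The G1 loops shrink linearly with z, so the solid tapers from its base footprint up to z≈6.13. Closing with a flat bottom cap and the tapered top and triangulating gives 8 facets — a wedge (ramp): 12.9 × 8.04 mm base, rising to 6.13 mm along the y=0 edge and sloping linearly to z=0 at y=8.04.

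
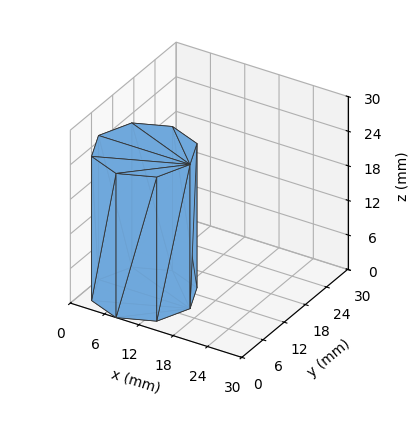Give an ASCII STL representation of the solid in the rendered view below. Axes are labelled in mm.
Reading the render: the shape is a regular 8-sided prism (a cylinder approximated with 8 flat sides), circumscribed radius ≈ 8 mm, height ≈ 25 mm (dimensions read to the nearest mm from the axis ticks). For the STL, each face is triangulated and given an outward normal.

solid part
  facet normal 0.0000 0.0000 -1.0000
    outer loop
      vertex 8.0 16.0 0.0
      vertex 13.7 13.7 0.0
      vertex 16.0 8.0 0.0
    endloop
  endfacet
  facet normal 0.0000 0.0000 -1.0000
    outer loop
      vertex 2.3 13.7 0.0
      vertex 8.0 16.0 0.0
      vertex 16.0 8.0 0.0
    endloop
  endfacet
  facet normal 0.0000 0.0000 -1.0000
    outer loop
      vertex 0.0 8.0 0.0
      vertex 2.3 13.7 0.0
      vertex 16.0 8.0 0.0
    endloop
  endfacet
  facet normal 0.0000 0.0000 -1.0000
    outer loop
      vertex 2.3 2.3 0.0
      vertex 0.0 8.0 0.0
      vertex 16.0 8.0 0.0
    endloop
  endfacet
  facet normal 0.0000 0.0000 -1.0000
    outer loop
      vertex 8.0 0.0 0.0
      vertex 2.3 2.3 0.0
      vertex 16.0 8.0 0.0
    endloop
  endfacet
  facet normal 0.0000 0.0000 -1.0000
    outer loop
      vertex 13.7 2.3 0.0
      vertex 8.0 0.0 0.0
      vertex 16.0 8.0 0.0
    endloop
  endfacet
  facet normal 0.0000 0.0000 1.0000
    outer loop
      vertex 16.0 8.0 25.0
      vertex 13.7 13.7 25.0
      vertex 8.0 16.0 25.0
    endloop
  endfacet
  facet normal 0.0000 0.0000 1.0000
    outer loop
      vertex 16.0 8.0 25.0
      vertex 8.0 16.0 25.0
      vertex 2.3 13.7 25.0
    endloop
  endfacet
  facet normal 0.0000 0.0000 1.0000
    outer loop
      vertex 16.0 8.0 25.0
      vertex 2.3 13.7 25.0
      vertex 0.0 8.0 25.0
    endloop
  endfacet
  facet normal 0.0000 0.0000 1.0000
    outer loop
      vertex 16.0 8.0 25.0
      vertex 0.0 8.0 25.0
      vertex 2.3 2.3 25.0
    endloop
  endfacet
  facet normal 0.0000 0.0000 1.0000
    outer loop
      vertex 16.0 8.0 25.0
      vertex 2.3 2.3 25.0
      vertex 8.0 0.0 25.0
    endloop
  endfacet
  facet normal 0.0000 0.0000 1.0000
    outer loop
      vertex 16.0 8.0 25.0
      vertex 8.0 0.0 25.0
      vertex 13.7 2.3 25.0
    endloop
  endfacet
  facet normal 0.9274 0.3742 0.0000
    outer loop
      vertex 16.0 8.0 0.0
      vertex 13.7 13.7 0.0
      vertex 13.7 13.7 25.0
    endloop
  endfacet
  facet normal 0.9274 0.3742 0.0000
    outer loop
      vertex 16.0 8.0 0.0
      vertex 13.7 13.7 25.0
      vertex 16.0 8.0 25.0
    endloop
  endfacet
  facet normal 0.3742 0.9274 0.0000
    outer loop
      vertex 13.7 13.7 0.0
      vertex 8.0 16.0 0.0
      vertex 8.0 16.0 25.0
    endloop
  endfacet
  facet normal 0.3742 0.9274 0.0000
    outer loop
      vertex 13.7 13.7 0.0
      vertex 8.0 16.0 25.0
      vertex 13.7 13.7 25.0
    endloop
  endfacet
  facet normal -0.3742 0.9274 0.0000
    outer loop
      vertex 8.0 16.0 0.0
      vertex 2.3 13.7 0.0
      vertex 2.3 13.7 25.0
    endloop
  endfacet
  facet normal -0.3742 0.9274 0.0000
    outer loop
      vertex 8.0 16.0 0.0
      vertex 2.3 13.7 25.0
      vertex 8.0 16.0 25.0
    endloop
  endfacet
  facet normal -0.9274 0.3742 0.0000
    outer loop
      vertex 2.3 13.7 0.0
      vertex 0.0 8.0 0.0
      vertex 0.0 8.0 25.0
    endloop
  endfacet
  facet normal -0.9274 0.3742 0.0000
    outer loop
      vertex 2.3 13.7 0.0
      vertex 0.0 8.0 25.0
      vertex 2.3 13.7 25.0
    endloop
  endfacet
  facet normal -0.9274 -0.3742 0.0000
    outer loop
      vertex 0.0 8.0 0.0
      vertex 2.3 2.3 0.0
      vertex 2.3 2.3 25.0
    endloop
  endfacet
  facet normal -0.9274 -0.3742 0.0000
    outer loop
      vertex 0.0 8.0 0.0
      vertex 2.3 2.3 25.0
      vertex 0.0 8.0 25.0
    endloop
  endfacet
  facet normal -0.3742 -0.9274 0.0000
    outer loop
      vertex 2.3 2.3 0.0
      vertex 8.0 0.0 0.0
      vertex 8.0 0.0 25.0
    endloop
  endfacet
  facet normal -0.3742 -0.9274 0.0000
    outer loop
      vertex 2.3 2.3 0.0
      vertex 8.0 0.0 25.0
      vertex 2.3 2.3 25.0
    endloop
  endfacet
  facet normal 0.3742 -0.9274 0.0000
    outer loop
      vertex 8.0 0.0 0.0
      vertex 13.7 2.3 0.0
      vertex 13.7 2.3 25.0
    endloop
  endfacet
  facet normal 0.3742 -0.9274 0.0000
    outer loop
      vertex 8.0 0.0 0.0
      vertex 13.7 2.3 25.0
      vertex 8.0 0.0 25.0
    endloop
  endfacet
  facet normal 0.9274 -0.3742 0.0000
    outer loop
      vertex 13.7 2.3 0.0
      vertex 16.0 8.0 0.0
      vertex 16.0 8.0 25.0
    endloop
  endfacet
  facet normal 0.9274 -0.3742 0.0000
    outer loop
      vertex 13.7 2.3 0.0
      vertex 16.0 8.0 25.0
      vertex 13.7 2.3 25.0
    endloop
  endfacet
endsolid part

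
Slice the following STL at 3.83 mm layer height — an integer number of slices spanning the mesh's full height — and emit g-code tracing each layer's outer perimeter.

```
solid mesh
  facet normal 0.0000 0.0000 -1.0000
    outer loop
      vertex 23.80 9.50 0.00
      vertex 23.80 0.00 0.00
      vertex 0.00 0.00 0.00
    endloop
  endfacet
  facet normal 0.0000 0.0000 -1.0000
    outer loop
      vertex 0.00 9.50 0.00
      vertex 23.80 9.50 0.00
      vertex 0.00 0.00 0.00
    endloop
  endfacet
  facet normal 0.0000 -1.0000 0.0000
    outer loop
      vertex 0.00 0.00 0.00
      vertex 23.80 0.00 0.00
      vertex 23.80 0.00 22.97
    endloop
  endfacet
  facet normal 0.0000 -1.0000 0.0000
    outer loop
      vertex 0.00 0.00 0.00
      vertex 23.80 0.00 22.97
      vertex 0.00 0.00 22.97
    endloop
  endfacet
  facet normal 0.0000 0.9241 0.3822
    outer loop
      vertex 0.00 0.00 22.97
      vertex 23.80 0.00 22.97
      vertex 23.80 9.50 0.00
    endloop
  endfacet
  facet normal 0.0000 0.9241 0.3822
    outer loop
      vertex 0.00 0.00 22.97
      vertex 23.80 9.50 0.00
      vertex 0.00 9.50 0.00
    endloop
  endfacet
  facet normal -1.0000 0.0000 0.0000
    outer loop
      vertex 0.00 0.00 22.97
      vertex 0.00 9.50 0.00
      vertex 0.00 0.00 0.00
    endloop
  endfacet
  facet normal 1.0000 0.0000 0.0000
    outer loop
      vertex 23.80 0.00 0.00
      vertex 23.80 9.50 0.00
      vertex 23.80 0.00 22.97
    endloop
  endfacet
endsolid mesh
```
; perimeter-only toolpath
G21 ; units = mm
G90 ; absolute positioning
G28 ; home
; layer 1
G0 Z3.83
G0 X0.00 Y0.00
G1 X23.80 Y0.00
G1 X23.80 Y7.92
G1 X0.00 Y7.92
G1 X0.00 Y0.00
; layer 2
G0 Z7.66
G0 X0.00 Y0.00
G1 X23.80 Y0.00
G1 X23.80 Y6.33
G1 X0.00 Y6.33
G1 X0.00 Y0.00
; layer 3
G0 Z11.48
G0 X0.00 Y0.00
G1 X23.80 Y0.00
G1 X23.80 Y4.75
G1 X0.00 Y4.75
G1 X0.00 Y0.00
; layer 4
G0 Z15.31
G0 X0.00 Y0.00
G1 X23.80 Y0.00
G1 X23.80 Y3.17
G1 X0.00 Y3.17
G1 X0.00 Y0.00
; layer 5
G0 Z19.14
G0 X0.00 Y0.00
G1 X23.80 Y0.00
G1 X23.80 Y1.58
G1 X0.00 Y1.58
G1 X0.00 Y0.00
M2 ; end

The solid is a wedge (ramp): 23.8 × 9.5 mm base, rising to 23 mm along the y=0 edge and sloping linearly to z=0 at y=9.5. Slicing at Δz = 3.83 mm — 6 equal slices spanning the solid's height, so layer i sits at z = i·h/6 — gives 5 non-empty perimeters. Each is a 4-segment closed polygon; G0 lifts to the layer z and rapids to the start vertex, then G1 traces the edges. The cross-section shrinks linearly with z (the slice at the apex is degenerate and omitted).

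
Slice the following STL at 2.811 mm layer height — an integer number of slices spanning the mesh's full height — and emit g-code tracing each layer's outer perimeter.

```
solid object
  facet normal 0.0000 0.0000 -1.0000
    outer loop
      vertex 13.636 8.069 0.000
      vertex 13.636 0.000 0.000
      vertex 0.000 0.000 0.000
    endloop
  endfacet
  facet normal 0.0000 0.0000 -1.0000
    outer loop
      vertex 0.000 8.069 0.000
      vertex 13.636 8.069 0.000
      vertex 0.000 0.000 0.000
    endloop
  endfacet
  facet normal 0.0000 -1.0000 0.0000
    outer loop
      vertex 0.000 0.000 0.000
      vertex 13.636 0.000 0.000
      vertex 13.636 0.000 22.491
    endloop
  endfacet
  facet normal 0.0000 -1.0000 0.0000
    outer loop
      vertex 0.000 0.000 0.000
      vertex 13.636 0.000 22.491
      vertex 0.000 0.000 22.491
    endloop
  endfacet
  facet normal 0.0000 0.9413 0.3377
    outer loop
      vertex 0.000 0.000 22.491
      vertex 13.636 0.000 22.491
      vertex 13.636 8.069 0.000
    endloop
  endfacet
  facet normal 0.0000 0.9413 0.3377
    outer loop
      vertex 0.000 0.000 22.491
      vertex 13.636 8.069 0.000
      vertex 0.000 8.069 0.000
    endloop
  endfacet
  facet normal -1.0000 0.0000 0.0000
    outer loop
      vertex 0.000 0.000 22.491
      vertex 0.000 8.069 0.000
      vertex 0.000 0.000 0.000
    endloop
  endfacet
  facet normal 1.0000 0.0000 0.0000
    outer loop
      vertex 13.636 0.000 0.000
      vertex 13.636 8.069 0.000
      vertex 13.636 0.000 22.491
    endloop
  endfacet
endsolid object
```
; perimeter-only toolpath
G21 ; units = mm
G90 ; absolute positioning
G28 ; home
; layer 1
G0 Z2.811
G0 X0.000 Y0.000
G1 X13.636 Y0.000
G1 X13.636 Y7.060
G1 X0.000 Y7.060
G1 X0.000 Y0.000
; layer 2
G0 Z5.623
G0 X0.000 Y0.000
G1 X13.636 Y0.000
G1 X13.636 Y6.052
G1 X0.000 Y6.052
G1 X0.000 Y0.000
; layer 3
G0 Z8.434
G0 X0.000 Y0.000
G1 X13.636 Y0.000
G1 X13.636 Y5.043
G1 X0.000 Y5.043
G1 X0.000 Y0.000
; layer 4
G0 Z11.245
G0 X0.000 Y0.000
G1 X13.636 Y0.000
G1 X13.636 Y4.035
G1 X0.000 Y4.035
G1 X0.000 Y0.000
; layer 5
G0 Z14.057
G0 X0.000 Y0.000
G1 X13.636 Y0.000
G1 X13.636 Y3.026
G1 X0.000 Y3.026
G1 X0.000 Y0.000
; layer 6
G0 Z16.868
G0 X0.000 Y0.000
G1 X13.636 Y0.000
G1 X13.636 Y2.017
G1 X0.000 Y2.017
G1 X0.000 Y0.000
; layer 7
G0 Z19.680
G0 X0.000 Y0.000
G1 X13.636 Y0.000
G1 X13.636 Y1.009
G1 X0.000 Y1.009
G1 X0.000 Y0.000
M2 ; end

The solid is a wedge (ramp): 13.6 × 8.07 mm base, rising to 22.5 mm along the y=0 edge and sloping linearly to z=0 at y=8.07. Slicing at Δz = 2.811 mm — 8 equal slices spanning the solid's height, so layer i sits at z = i·h/8 — gives 7 non-empty perimeters. Each is a 4-segment closed polygon; G0 lifts to the layer z and rapids to the start vertex, then G1 traces the edges. The cross-section shrinks linearly with z (the slice at the apex is degenerate and omitted).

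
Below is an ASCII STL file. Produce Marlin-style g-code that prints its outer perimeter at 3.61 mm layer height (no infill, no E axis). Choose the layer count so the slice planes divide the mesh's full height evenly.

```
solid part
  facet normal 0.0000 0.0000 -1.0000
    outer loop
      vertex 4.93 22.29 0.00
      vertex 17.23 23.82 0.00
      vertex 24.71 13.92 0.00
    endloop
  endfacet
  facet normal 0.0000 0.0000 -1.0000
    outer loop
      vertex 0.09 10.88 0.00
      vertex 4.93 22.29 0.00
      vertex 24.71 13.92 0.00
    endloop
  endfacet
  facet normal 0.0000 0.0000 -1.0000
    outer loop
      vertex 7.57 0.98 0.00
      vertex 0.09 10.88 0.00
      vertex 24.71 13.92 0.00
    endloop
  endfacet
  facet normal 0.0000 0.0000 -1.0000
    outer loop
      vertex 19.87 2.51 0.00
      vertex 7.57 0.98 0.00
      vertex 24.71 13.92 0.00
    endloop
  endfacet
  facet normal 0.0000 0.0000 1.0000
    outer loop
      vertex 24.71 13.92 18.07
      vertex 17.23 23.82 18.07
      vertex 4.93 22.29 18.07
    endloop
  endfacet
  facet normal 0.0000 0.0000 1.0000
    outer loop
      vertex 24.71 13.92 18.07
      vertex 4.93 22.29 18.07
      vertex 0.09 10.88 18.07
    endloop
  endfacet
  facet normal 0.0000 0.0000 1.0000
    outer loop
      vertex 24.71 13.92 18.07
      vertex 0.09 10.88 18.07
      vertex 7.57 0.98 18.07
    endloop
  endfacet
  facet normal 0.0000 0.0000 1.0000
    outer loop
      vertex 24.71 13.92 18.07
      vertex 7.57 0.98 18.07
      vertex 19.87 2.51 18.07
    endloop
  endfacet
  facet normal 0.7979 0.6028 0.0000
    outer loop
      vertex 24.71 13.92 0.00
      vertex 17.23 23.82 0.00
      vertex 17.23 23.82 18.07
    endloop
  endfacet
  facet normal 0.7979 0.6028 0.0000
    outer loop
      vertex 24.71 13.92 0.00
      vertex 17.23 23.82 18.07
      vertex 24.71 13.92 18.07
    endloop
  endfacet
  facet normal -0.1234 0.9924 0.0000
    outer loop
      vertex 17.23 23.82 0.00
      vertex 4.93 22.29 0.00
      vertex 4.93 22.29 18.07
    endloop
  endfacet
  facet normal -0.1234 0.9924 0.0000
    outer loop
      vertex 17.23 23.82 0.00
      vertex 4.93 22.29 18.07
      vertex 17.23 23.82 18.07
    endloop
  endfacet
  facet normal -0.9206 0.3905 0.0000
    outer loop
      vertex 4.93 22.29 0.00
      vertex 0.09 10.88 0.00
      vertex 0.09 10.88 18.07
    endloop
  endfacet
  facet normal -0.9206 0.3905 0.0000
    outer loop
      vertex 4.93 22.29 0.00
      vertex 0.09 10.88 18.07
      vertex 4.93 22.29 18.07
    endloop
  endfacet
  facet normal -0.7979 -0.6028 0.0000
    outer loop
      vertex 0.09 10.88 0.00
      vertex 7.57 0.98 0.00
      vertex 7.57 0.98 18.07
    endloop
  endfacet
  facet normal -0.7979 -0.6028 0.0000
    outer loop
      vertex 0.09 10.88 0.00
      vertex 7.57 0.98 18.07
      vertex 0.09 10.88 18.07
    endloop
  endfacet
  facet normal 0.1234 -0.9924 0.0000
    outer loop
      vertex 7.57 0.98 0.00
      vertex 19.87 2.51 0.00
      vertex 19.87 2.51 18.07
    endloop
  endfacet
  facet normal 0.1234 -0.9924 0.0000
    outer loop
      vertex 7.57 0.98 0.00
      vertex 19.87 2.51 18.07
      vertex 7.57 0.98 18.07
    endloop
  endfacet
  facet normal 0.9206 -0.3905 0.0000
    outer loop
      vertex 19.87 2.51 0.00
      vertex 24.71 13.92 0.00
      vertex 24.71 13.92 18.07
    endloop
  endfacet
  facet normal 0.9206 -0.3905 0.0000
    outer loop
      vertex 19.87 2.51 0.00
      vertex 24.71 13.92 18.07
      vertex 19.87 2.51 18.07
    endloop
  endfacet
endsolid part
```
; perimeter-only toolpath
G21 ; units = mm
G90 ; absolute positioning
G28 ; home
; layer 1
G0 Z3.61
G0 X24.71 Y13.92
G1 X17.23 Y23.82
G1 X4.93 Y22.29
G1 X0.09 Y10.88
G1 X7.57 Y0.98
G1 X19.87 Y2.51
G1 X24.71 Y13.92
; layer 2
G0 Z7.23
G0 X24.71 Y13.92
G1 X17.23 Y23.82
G1 X4.93 Y22.29
G1 X0.09 Y10.88
G1 X7.57 Y0.98
G1 X19.87 Y2.51
G1 X24.71 Y13.92
; layer 3
G0 Z10.84
G0 X24.71 Y13.92
G1 X17.23 Y23.82
G1 X4.93 Y22.29
G1 X0.09 Y10.88
G1 X7.57 Y0.98
G1 X19.87 Y2.51
G1 X24.71 Y13.92
; layer 4
G0 Z14.46
G0 X24.71 Y13.92
G1 X17.23 Y23.82
G1 X4.93 Y22.29
G1 X0.09 Y10.88
G1 X7.57 Y0.98
G1 X19.87 Y2.51
G1 X24.71 Y13.92
; layer 5
G0 Z18.07
G0 X24.71 Y13.92
G1 X17.23 Y23.82
G1 X4.93 Y22.29
G1 X0.09 Y10.88
G1 X7.57 Y0.98
G1 X19.87 Y2.51
G1 X24.71 Y13.92
M2 ; end

The solid is a regular 6-sided prism (a cylinder approximated with 6 flat sides), circumscribed radius ≈ 12.4 mm, height ≈ 18.1 mm. Slicing at Δz = 3.61 mm — 5 equal slices spanning the solid's height, so layer i sits at z = i·h/5 — gives 5 non-empty perimeters. Each is a 6-segment closed polygon; G0 lifts to the layer z and rapids to the start vertex, then G1 traces the edges.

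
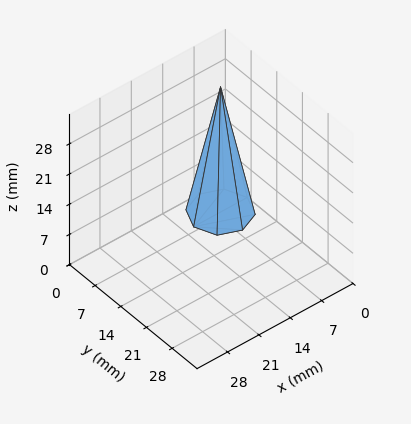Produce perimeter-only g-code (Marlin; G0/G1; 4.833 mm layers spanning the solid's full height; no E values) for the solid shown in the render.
Reading the render: the shape is a regular 8-sided pyramid, base circumscribed radius ≈ 6 mm, apex at z ≈ 29 mm (dimensions read to the nearest mm from the axis ticks). For the g-code, the solid's height is divided into equal slices at the stated Δz and each level perimeter traced with G1 moves after a G0 lift.

; perimeter-only toolpath
G21 ; units = mm
G90 ; absolute positioning
G28 ; home
; layer 1
G0 Z4.833
G0 X11.000 Y6.000
G1 X9.536 Y9.536
G1 X6.000 Y11.000
G1 X2.464 Y9.536
G1 X1.000 Y6.000
G1 X2.464 Y2.464
G1 X6.000 Y1.000
G1 X9.536 Y2.464
G1 X11.000 Y6.000
; layer 2
G0 Z9.667
G0 X10.000 Y6.000
G1 X8.829 Y8.829
G1 X6.000 Y10.000
G1 X3.171 Y8.829
G1 X2.000 Y6.000
G1 X3.171 Y3.171
G1 X6.000 Y2.000
G1 X8.829 Y3.171
G1 X10.000 Y6.000
; layer 3
G0 Z14.500
G0 X9.000 Y6.000
G1 X8.122 Y8.122
G1 X6.000 Y9.000
G1 X3.878 Y8.122
G1 X3.000 Y6.000
G1 X3.878 Y3.878
G1 X6.000 Y3.000
G1 X8.122 Y3.878
G1 X9.000 Y6.000
; layer 4
G0 Z19.333
G0 X8.000 Y6.000
G1 X7.414 Y7.414
G1 X6.000 Y8.000
G1 X4.586 Y7.414
G1 X4.000 Y6.000
G1 X4.586 Y4.586
G1 X6.000 Y4.000
G1 X7.414 Y4.586
G1 X8.000 Y6.000
; layer 5
G0 Z24.167
G0 X7.000 Y6.000
G1 X6.707 Y6.707
G1 X6.000 Y7.000
G1 X5.293 Y6.707
G1 X5.000 Y6.000
G1 X5.293 Y5.293
G1 X6.000 Y5.000
G1 X6.707 Y5.293
G1 X7.000 Y6.000
M2 ; end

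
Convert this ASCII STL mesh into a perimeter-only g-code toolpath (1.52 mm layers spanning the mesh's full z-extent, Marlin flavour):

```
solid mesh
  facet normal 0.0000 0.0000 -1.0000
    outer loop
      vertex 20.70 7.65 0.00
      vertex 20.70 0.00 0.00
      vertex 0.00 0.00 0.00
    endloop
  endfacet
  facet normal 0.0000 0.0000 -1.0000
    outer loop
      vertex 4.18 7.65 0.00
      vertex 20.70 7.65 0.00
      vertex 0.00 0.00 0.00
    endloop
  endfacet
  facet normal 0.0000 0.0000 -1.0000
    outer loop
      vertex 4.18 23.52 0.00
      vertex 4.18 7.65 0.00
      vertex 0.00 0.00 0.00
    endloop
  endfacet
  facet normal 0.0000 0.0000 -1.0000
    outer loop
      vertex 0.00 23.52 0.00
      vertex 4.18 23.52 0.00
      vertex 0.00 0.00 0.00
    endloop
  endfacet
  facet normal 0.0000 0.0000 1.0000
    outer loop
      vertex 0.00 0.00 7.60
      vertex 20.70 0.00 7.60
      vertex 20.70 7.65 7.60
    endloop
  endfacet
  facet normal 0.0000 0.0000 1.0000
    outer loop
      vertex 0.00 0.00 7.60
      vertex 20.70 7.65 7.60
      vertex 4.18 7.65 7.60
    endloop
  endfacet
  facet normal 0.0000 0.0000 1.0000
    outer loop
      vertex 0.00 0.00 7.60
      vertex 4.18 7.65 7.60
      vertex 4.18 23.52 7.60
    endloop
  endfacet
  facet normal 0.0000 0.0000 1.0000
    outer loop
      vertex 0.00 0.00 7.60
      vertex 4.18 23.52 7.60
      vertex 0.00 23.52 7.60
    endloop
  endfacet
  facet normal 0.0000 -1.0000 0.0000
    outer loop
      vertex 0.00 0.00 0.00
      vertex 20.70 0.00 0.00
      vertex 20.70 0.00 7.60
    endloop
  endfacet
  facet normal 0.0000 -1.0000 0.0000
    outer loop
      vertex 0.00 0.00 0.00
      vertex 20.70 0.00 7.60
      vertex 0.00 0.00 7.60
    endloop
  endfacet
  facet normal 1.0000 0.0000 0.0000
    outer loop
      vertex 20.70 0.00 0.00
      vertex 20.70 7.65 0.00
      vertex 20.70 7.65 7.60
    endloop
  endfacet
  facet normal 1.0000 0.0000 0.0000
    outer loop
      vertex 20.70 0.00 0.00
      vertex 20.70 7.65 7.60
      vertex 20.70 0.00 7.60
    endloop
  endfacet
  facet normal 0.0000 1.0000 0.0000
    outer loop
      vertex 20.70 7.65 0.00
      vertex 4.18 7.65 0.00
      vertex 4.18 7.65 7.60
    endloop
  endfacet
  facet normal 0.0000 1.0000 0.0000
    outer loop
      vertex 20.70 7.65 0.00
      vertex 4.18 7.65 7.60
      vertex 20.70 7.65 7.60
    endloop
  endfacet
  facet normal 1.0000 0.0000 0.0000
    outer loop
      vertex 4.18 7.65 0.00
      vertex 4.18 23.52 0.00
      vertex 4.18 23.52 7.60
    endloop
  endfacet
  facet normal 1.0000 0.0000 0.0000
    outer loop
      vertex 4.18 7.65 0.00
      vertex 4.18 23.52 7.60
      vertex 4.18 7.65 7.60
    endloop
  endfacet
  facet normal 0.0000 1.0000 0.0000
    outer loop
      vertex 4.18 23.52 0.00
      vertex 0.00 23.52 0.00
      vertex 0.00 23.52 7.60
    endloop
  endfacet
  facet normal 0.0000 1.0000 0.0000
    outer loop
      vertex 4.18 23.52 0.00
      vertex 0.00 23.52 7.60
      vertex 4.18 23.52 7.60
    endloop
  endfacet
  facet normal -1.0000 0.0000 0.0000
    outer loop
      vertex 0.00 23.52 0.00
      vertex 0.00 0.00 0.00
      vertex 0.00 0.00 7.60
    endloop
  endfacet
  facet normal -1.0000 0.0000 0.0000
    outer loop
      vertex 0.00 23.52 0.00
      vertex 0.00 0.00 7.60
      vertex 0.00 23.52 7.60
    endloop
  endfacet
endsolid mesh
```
; perimeter-only toolpath
G21 ; units = mm
G90 ; absolute positioning
G28 ; home
; layer 1
G0 Z1.52
G0 X0.00 Y0.00
G1 X20.70 Y0.00
G1 X20.70 Y7.65
G1 X4.18 Y7.65
G1 X4.18 Y23.52
G1 X0.00 Y23.52
G1 X0.00 Y0.00
; layer 2
G0 Z3.04
G0 X0.00 Y0.00
G1 X20.70 Y0.00
G1 X20.70 Y7.65
G1 X4.18 Y7.65
G1 X4.18 Y23.52
G1 X0.00 Y23.52
G1 X0.00 Y0.00
; layer 3
G0 Z4.56
G0 X0.00 Y0.00
G1 X20.70 Y0.00
G1 X20.70 Y7.65
G1 X4.18 Y7.65
G1 X4.18 Y23.52
G1 X0.00 Y23.52
G1 X0.00 Y0.00
; layer 4
G0 Z6.08
G0 X0.00 Y0.00
G1 X20.70 Y0.00
G1 X20.70 Y7.65
G1 X4.18 Y7.65
G1 X4.18 Y23.52
G1 X0.00 Y23.52
G1 X0.00 Y0.00
; layer 5
G0 Z7.60
G0 X0.00 Y0.00
G1 X20.70 Y0.00
G1 X20.70 Y7.65
G1 X4.18 Y7.65
G1 X4.18 Y23.52
G1 X0.00 Y23.52
G1 X0.00 Y0.00
M2 ; end

The solid is an L-shaped prism: outer 20.7 × 23.5 mm, arm thicknesses ≈ 7.65 mm (horizontal) and 4.18 mm (vertical), extruded 7.6 mm in z. Slicing at Δz = 1.52 mm — 5 equal slices spanning the solid's height, so layer i sits at z = i·h/5 — gives 5 non-empty perimeters. Each is a 6-segment closed polygon; G0 lifts to the layer z and rapids to the start vertex, then G1 traces the edges.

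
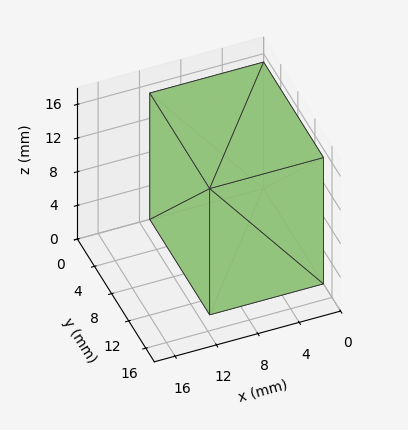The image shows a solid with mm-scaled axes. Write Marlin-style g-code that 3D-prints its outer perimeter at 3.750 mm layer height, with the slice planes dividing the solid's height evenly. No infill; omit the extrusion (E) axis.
Reading the render: the shape is a rectangular box, roughly 11 × 14 mm footprint and 15 mm tall (dimensions read to the nearest mm from the axis ticks). For the g-code, the solid's height is divided into equal slices at the stated Δz and each level perimeter traced with G1 moves after a G0 lift.

; perimeter-only toolpath
G21 ; units = mm
G90 ; absolute positioning
G28 ; home
; layer 1
G0 Z3.750
G0 X0.000 Y0.000
G1 X11.000 Y0.000
G1 X11.000 Y14.000
G1 X0.000 Y14.000
G1 X0.000 Y0.000
; layer 2
G0 Z7.500
G0 X0.000 Y0.000
G1 X11.000 Y0.000
G1 X11.000 Y14.000
G1 X0.000 Y14.000
G1 X0.000 Y0.000
; layer 3
G0 Z11.250
G0 X0.000 Y0.000
G1 X11.000 Y0.000
G1 X11.000 Y14.000
G1 X0.000 Y14.000
G1 X0.000 Y0.000
; layer 4
G0 Z15.000
G0 X0.000 Y0.000
G1 X11.000 Y0.000
G1 X11.000 Y14.000
G1 X0.000 Y14.000
G1 X0.000 Y0.000
M2 ; end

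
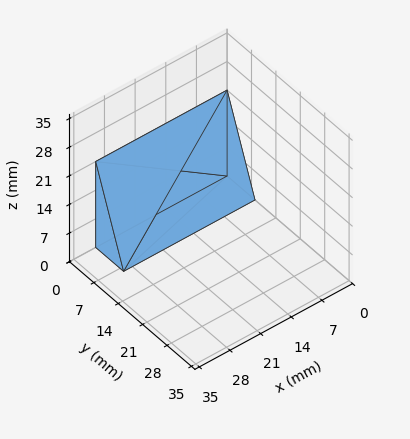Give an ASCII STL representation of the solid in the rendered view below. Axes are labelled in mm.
Reading the render: the shape is a wedge (ramp): 30 × 8 mm base, rising to 21 mm along the y=0 edge and sloping linearly to z=0 at y=8 (dimensions read to the nearest mm from the axis ticks). For the STL, each face is triangulated and given an outward normal.

solid part
  facet normal 0.0000 0.0000 -1.0000
    outer loop
      vertex 30.000 8.000 0.000
      vertex 30.000 0.000 0.000
      vertex 0.000 0.000 0.000
    endloop
  endfacet
  facet normal 0.0000 0.0000 -1.0000
    outer loop
      vertex 0.000 8.000 0.000
      vertex 30.000 8.000 0.000
      vertex 0.000 0.000 0.000
    endloop
  endfacet
  facet normal 0.0000 -1.0000 0.0000
    outer loop
      vertex 0.000 0.000 0.000
      vertex 30.000 0.000 0.000
      vertex 30.000 0.000 21.000
    endloop
  endfacet
  facet normal 0.0000 -1.0000 0.0000
    outer loop
      vertex 0.000 0.000 0.000
      vertex 30.000 0.000 21.000
      vertex 0.000 0.000 21.000
    endloop
  endfacet
  facet normal 0.0000 0.9345 0.3560
    outer loop
      vertex 0.000 0.000 21.000
      vertex 30.000 0.000 21.000
      vertex 30.000 8.000 0.000
    endloop
  endfacet
  facet normal 0.0000 0.9345 0.3560
    outer loop
      vertex 0.000 0.000 21.000
      vertex 30.000 8.000 0.000
      vertex 0.000 8.000 0.000
    endloop
  endfacet
  facet normal -1.0000 0.0000 0.0000
    outer loop
      vertex 0.000 0.000 21.000
      vertex 0.000 8.000 0.000
      vertex 0.000 0.000 0.000
    endloop
  endfacet
  facet normal 1.0000 0.0000 0.0000
    outer loop
      vertex 30.000 0.000 0.000
      vertex 30.000 8.000 0.000
      vertex 30.000 0.000 21.000
    endloop
  endfacet
endsolid part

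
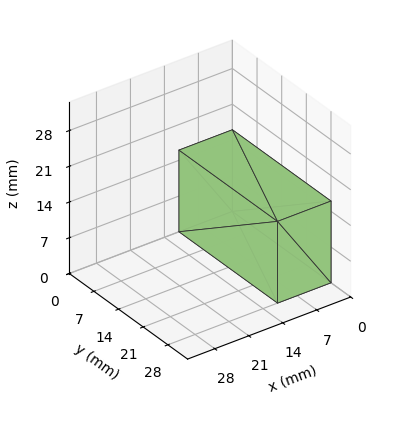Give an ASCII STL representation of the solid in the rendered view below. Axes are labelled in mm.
Reading the render: the shape is a rectangular box, roughly 11 × 28 mm footprint and 16 mm tall (dimensions read to the nearest mm from the axis ticks). For the STL, each face is triangulated and given an outward normal.

solid part
  facet normal 0.0000 0.0000 -1.0000
    outer loop
      vertex 11.00 28.00 0.00
      vertex 11.00 0.00 0.00
      vertex 0.00 0.00 0.00
    endloop
  endfacet
  facet normal 0.0000 0.0000 -1.0000
    outer loop
      vertex 0.00 28.00 0.00
      vertex 11.00 28.00 0.00
      vertex 0.00 0.00 0.00
    endloop
  endfacet
  facet normal 0.0000 0.0000 1.0000
    outer loop
      vertex 0.00 0.00 16.00
      vertex 11.00 0.00 16.00
      vertex 11.00 28.00 16.00
    endloop
  endfacet
  facet normal 0.0000 0.0000 1.0000
    outer loop
      vertex 0.00 0.00 16.00
      vertex 11.00 28.00 16.00
      vertex 0.00 28.00 16.00
    endloop
  endfacet
  facet normal 0.0000 -1.0000 0.0000
    outer loop
      vertex 0.00 0.00 0.00
      vertex 11.00 0.00 0.00
      vertex 11.00 0.00 16.00
    endloop
  endfacet
  facet normal 0.0000 -1.0000 0.0000
    outer loop
      vertex 0.00 0.00 0.00
      vertex 11.00 0.00 16.00
      vertex 0.00 0.00 16.00
    endloop
  endfacet
  facet normal 0.0000 1.0000 0.0000
    outer loop
      vertex 11.00 28.00 16.00
      vertex 11.00 28.00 0.00
      vertex 0.00 28.00 0.00
    endloop
  endfacet
  facet normal 0.0000 1.0000 0.0000
    outer loop
      vertex 0.00 28.00 16.00
      vertex 11.00 28.00 16.00
      vertex 0.00 28.00 0.00
    endloop
  endfacet
  facet normal -1.0000 0.0000 0.0000
    outer loop
      vertex 0.00 28.00 16.00
      vertex 0.00 28.00 0.00
      vertex 0.00 0.00 0.00
    endloop
  endfacet
  facet normal -1.0000 0.0000 0.0000
    outer loop
      vertex 0.00 0.00 16.00
      vertex 0.00 28.00 16.00
      vertex 0.00 0.00 0.00
    endloop
  endfacet
  facet normal 1.0000 0.0000 0.0000
    outer loop
      vertex 11.00 0.00 0.00
      vertex 11.00 28.00 0.00
      vertex 11.00 28.00 16.00
    endloop
  endfacet
  facet normal 1.0000 0.0000 0.0000
    outer loop
      vertex 11.00 0.00 0.00
      vertex 11.00 28.00 16.00
      vertex 11.00 0.00 16.00
    endloop
  endfacet
endsolid part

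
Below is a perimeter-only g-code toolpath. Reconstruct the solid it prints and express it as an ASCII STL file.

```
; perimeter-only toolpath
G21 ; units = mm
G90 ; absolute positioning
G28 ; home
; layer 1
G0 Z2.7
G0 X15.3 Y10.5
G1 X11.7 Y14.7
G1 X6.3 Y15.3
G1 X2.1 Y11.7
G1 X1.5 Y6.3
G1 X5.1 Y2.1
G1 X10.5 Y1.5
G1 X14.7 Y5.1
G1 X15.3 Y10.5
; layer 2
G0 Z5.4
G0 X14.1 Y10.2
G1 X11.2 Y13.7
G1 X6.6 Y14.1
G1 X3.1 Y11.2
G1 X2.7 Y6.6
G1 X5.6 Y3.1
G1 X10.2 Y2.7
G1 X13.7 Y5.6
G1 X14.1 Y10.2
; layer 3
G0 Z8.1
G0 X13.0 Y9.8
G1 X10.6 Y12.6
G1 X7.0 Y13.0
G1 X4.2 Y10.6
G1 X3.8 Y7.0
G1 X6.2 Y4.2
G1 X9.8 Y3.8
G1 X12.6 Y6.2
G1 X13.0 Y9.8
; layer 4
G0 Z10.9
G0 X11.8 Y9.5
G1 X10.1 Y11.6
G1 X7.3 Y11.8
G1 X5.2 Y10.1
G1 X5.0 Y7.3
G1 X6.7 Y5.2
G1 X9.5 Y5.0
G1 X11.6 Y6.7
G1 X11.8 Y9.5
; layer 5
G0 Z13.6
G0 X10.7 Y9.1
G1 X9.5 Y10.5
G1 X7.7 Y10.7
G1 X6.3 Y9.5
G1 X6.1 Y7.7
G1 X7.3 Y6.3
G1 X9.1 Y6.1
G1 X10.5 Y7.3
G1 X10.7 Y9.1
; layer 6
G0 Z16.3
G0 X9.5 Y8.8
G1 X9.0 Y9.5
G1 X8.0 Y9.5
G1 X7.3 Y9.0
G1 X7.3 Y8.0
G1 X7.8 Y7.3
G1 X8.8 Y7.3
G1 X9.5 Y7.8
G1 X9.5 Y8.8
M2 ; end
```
solid part
  facet normal 0.0000 0.0000 -1.0000
    outer loop
      vertex 5.9 16.4 0.0
      vertex 12.3 15.8 0.0
      vertex 16.4 10.9 0.0
    endloop
  endfacet
  facet normal 0.0000 0.0000 -1.0000
    outer loop
      vertex 1.0 12.3 0.0
      vertex 5.9 16.4 0.0
      vertex 16.4 10.9 0.0
    endloop
  endfacet
  facet normal 0.0000 0.0000 -1.0000
    outer loop
      vertex 0.4 5.9 0.0
      vertex 1.0 12.3 0.0
      vertex 16.4 10.9 0.0
    endloop
  endfacet
  facet normal 0.0000 0.0000 -1.0000
    outer loop
      vertex 4.5 1.0 0.0
      vertex 0.4 5.9 0.0
      vertex 16.4 10.9 0.0
    endloop
  endfacet
  facet normal 0.0000 0.0000 -1.0000
    outer loop
      vertex 10.9 0.4 0.0
      vertex 4.5 1.0 0.0
      vertex 16.4 10.9 0.0
    endloop
  endfacet
  facet normal 0.0000 0.0000 -1.0000
    outer loop
      vertex 15.8 4.5 0.0
      vertex 10.9 0.4 0.0
      vertex 16.4 10.9 0.0
    endloop
  endfacet
  facet normal 0.7103 0.5943 0.3773
    outer loop
      vertex 16.4 10.9 0.0
      vertex 12.3 15.8 0.0
      vertex 8.4 8.4 19.0
    endloop
  endfacet
  facet normal 0.0865 0.9222 0.3769
    outer loop
      vertex 12.3 15.8 0.0
      vertex 5.9 16.4 0.0
      vertex 8.4 8.4 19.0
    endloop
  endfacet
  facet normal -0.5943 0.7103 0.3773
    outer loop
      vertex 5.9 16.4 0.0
      vertex 1.0 12.3 0.0
      vertex 8.4 8.4 19.0
    endloop
  endfacet
  facet normal -0.9222 0.0865 0.3769
    outer loop
      vertex 1.0 12.3 0.0
      vertex 0.4 5.9 0.0
      vertex 8.4 8.4 19.0
    endloop
  endfacet
  facet normal -0.7103 -0.5943 0.3773
    outer loop
      vertex 0.4 5.9 0.0
      vertex 4.5 1.0 0.0
      vertex 8.4 8.4 19.0
    endloop
  endfacet
  facet normal -0.0865 -0.9222 0.3769
    outer loop
      vertex 4.5 1.0 0.0
      vertex 10.9 0.4 0.0
      vertex 8.4 8.4 19.0
    endloop
  endfacet
  facet normal 0.5943 -0.7103 0.3773
    outer loop
      vertex 10.9 0.4 0.0
      vertex 15.8 4.5 0.0
      vertex 8.4 8.4 19.0
    endloop
  endfacet
  facet normal 0.9222 -0.0865 0.3769
    outer loop
      vertex 15.8 4.5 0.0
      vertex 16.4 10.9 0.0
      vertex 8.4 8.4 19.0
    endloop
  endfacet
endsolid part

The G0 Z moves step by Δz≈2.7 mm. The G1 loops shrink linearly with z, so the solid tapers from its base footprint up to z≈19. Closing with a flat bottom cap and the tapered top and triangulating gives 14 facets — a regular 8-sided pyramid, base circumscribed radius ≈ 8.4 mm, apex at z ≈ 19 mm.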